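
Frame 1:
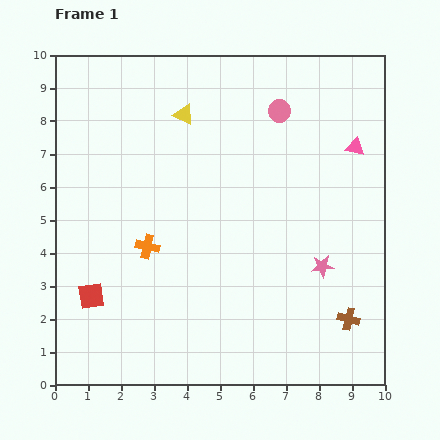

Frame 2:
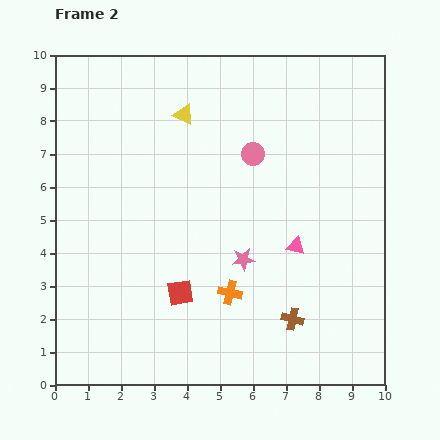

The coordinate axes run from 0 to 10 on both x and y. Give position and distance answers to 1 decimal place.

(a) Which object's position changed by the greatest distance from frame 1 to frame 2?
the pink triangle

(moved 3.5; next 2.9)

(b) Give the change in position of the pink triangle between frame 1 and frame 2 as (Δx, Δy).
(-1.8, -3.0)

The pink triangle was at (9.1, 7.2) in frame 1 and (7.3, 4.2) in frame 2.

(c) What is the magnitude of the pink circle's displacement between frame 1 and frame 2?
1.5

The pink circle moved from (6.8, 8.3) to (6.0, 7.0), a distance of √(0.8² + 1.3²) ≈ 1.5.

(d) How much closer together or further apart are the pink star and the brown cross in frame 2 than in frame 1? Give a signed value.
+0.5

Distance in frame 1: 1.8. Distance in frame 2: 2.3.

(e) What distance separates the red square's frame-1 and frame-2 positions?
2.7

The red square moved from (1.1, 2.7) to (3.8, 2.8), a distance of √(2.7² + 0.1²) ≈ 2.7.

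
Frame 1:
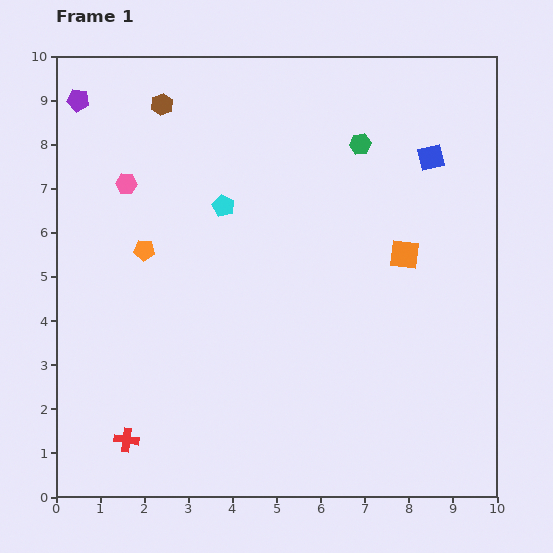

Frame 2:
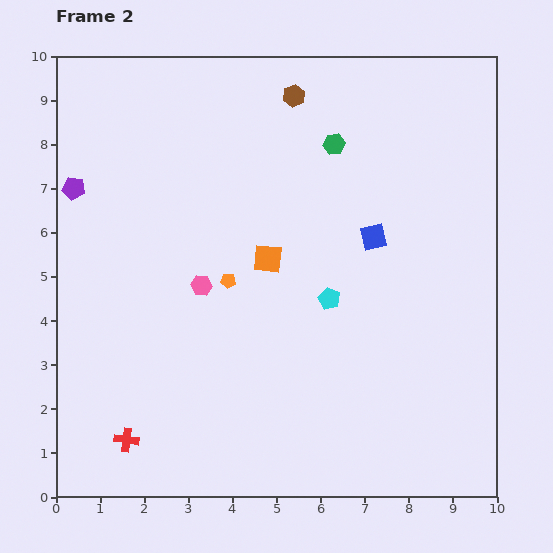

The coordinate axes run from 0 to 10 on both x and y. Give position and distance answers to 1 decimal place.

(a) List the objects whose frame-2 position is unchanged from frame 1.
the red cross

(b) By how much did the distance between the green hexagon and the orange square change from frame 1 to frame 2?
+0.3

Distance in frame 1: 2.7. Distance in frame 2: 3.0.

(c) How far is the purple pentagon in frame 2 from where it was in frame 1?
2.0

The purple pentagon moved from (0.5, 9.0) to (0.4, 7.0), a distance of √(0.1² + 2.0²) ≈ 2.0.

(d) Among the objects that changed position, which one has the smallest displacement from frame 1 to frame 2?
the green hexagon

(moved 0.6)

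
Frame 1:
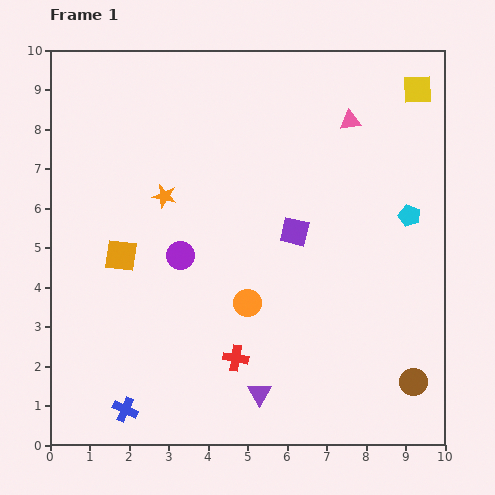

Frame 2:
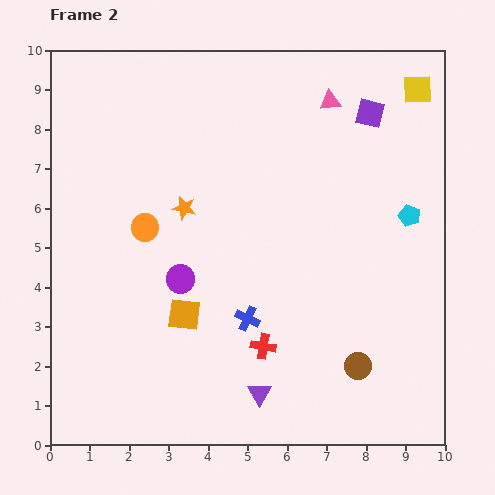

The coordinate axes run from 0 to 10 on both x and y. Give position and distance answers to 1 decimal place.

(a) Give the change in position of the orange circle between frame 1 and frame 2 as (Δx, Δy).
(-2.6, 1.9)

The orange circle was at (5.0, 3.6) in frame 1 and (2.4, 5.5) in frame 2.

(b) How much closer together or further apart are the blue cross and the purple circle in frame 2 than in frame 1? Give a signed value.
-2.1

Distance in frame 1: 4.1. Distance in frame 2: 2.0.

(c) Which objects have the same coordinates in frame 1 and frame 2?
the cyan pentagon, the yellow square, the purple triangle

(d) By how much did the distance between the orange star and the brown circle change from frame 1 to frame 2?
-2.0

Distance in frame 1: 7.9. Distance in frame 2: 5.9.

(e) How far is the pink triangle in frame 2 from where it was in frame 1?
0.7

The pink triangle moved from (7.6, 8.2) to (7.1, 8.7), a distance of √(0.5² + 0.5²) ≈ 0.7.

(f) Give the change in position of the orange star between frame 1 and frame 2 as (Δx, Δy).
(0.5, -0.3)

The orange star was at (2.9, 6.3) in frame 1 and (3.4, 6.0) in frame 2.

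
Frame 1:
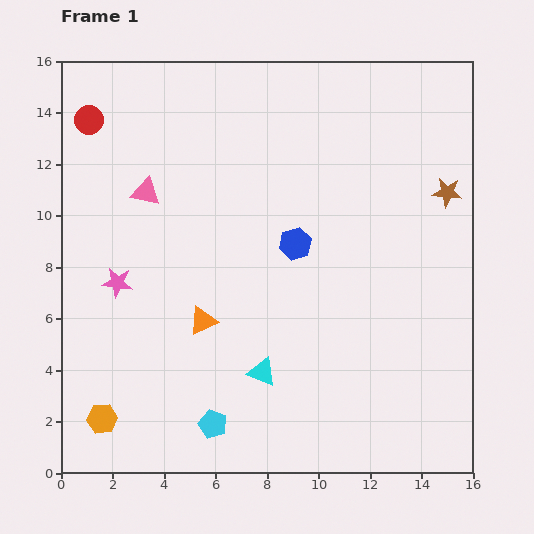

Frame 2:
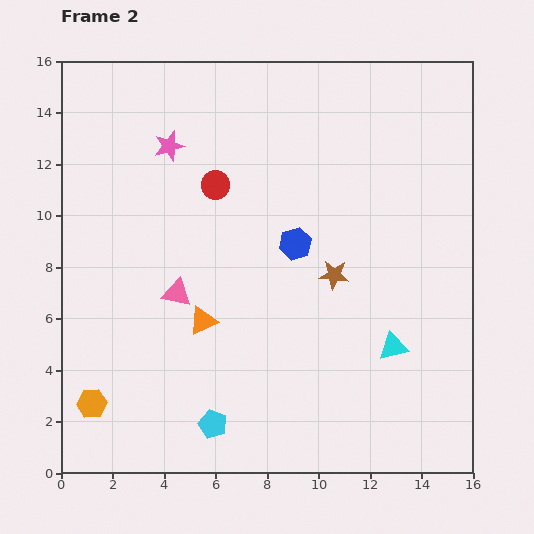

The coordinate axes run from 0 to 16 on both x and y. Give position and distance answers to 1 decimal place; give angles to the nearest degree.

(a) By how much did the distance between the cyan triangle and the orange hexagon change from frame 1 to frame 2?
+5.4

Distance in frame 1: 6.5. Distance in frame 2: 11.9.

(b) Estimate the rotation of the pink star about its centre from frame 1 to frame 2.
23° counter-clockwise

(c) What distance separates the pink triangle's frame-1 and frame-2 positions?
4.1

The pink triangle moved from (3.3, 10.9) to (4.5, 7.0), a distance of √(1.2² + 3.9²) ≈ 4.1.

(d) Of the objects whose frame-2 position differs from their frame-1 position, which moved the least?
the orange hexagon

(moved 0.7)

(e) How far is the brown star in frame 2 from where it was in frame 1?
5.4

The brown star moved from (15.0, 10.9) to (10.6, 7.7), a distance of √(4.4² + 3.2²) ≈ 5.4.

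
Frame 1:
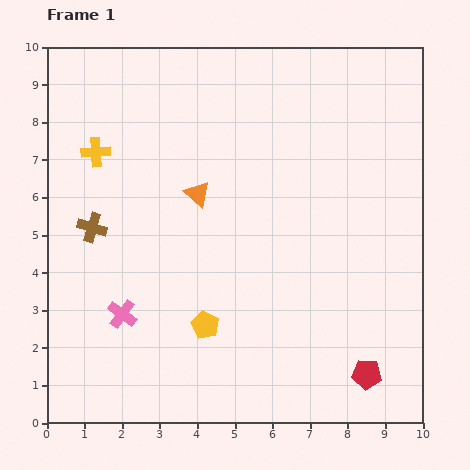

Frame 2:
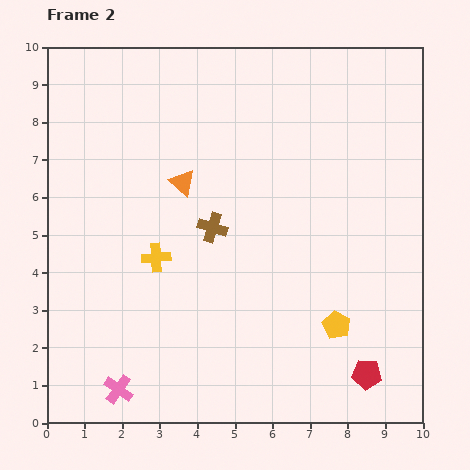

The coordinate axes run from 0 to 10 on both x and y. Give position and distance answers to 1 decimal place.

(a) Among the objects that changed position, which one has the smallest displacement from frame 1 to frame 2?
the orange triangle

(moved 0.5)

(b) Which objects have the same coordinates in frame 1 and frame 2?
the red pentagon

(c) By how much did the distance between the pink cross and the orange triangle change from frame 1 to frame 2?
+2.0

Distance in frame 1: 3.8. Distance in frame 2: 5.8.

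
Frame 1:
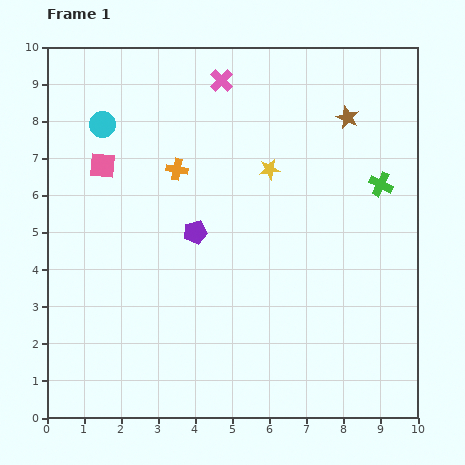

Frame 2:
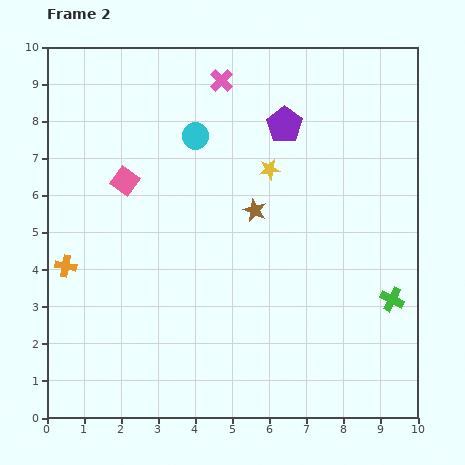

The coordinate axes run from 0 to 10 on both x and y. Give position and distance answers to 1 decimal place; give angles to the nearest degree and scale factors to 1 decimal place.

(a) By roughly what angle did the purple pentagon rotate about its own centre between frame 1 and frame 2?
24° counter-clockwise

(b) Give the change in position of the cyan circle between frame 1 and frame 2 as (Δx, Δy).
(2.5, -0.3)

The cyan circle was at (1.5, 7.9) in frame 1 and (4.0, 7.6) in frame 2.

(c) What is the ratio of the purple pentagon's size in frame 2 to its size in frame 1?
1.5×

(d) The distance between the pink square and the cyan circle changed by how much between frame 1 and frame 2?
+1.1

Distance in frame 1: 1.1. Distance in frame 2: 2.2.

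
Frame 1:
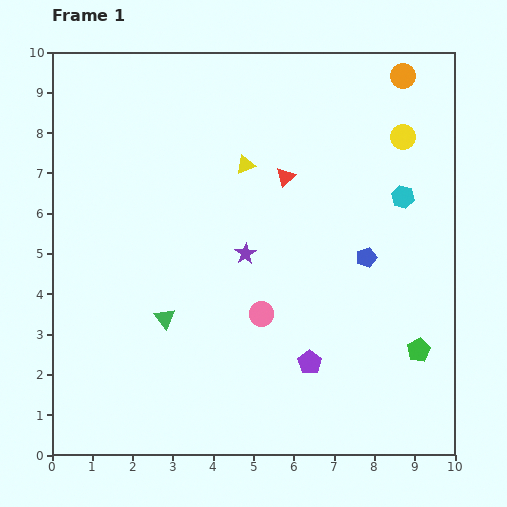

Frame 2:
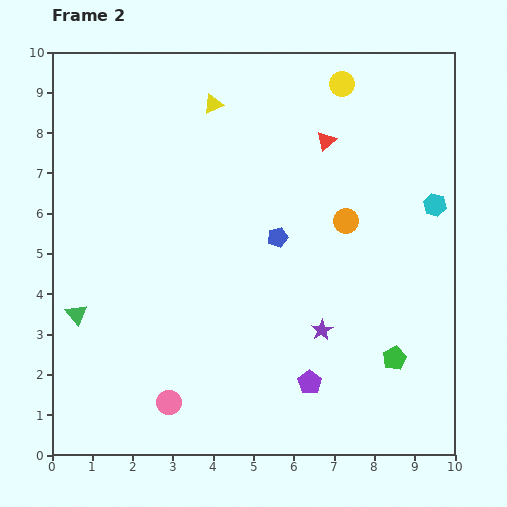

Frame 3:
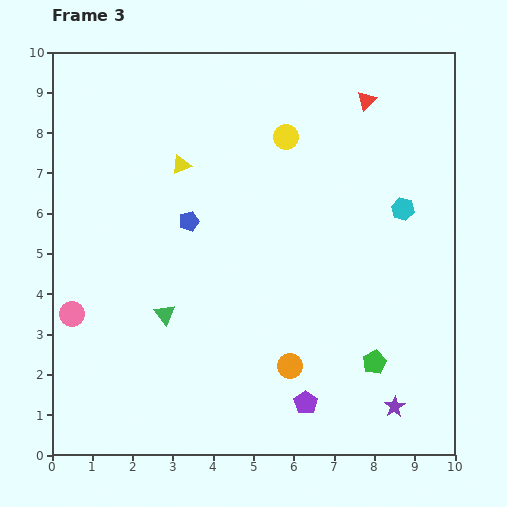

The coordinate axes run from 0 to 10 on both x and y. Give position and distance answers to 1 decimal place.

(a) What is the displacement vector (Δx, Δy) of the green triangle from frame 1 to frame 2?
(-2.2, 0.1)

The green triangle was at (2.8, 3.4) in frame 1 and (0.6, 3.5) in frame 2.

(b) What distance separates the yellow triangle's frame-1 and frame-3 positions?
1.6

The yellow triangle moved from (4.8, 7.2) to (3.2, 7.2), a distance of √(1.6² + 0.0²) ≈ 1.6.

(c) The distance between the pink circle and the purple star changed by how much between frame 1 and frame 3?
+6.7

Distance in frame 1: 1.6. Distance in frame 3: 8.3.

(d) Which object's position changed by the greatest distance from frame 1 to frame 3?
the orange circle

(moved 7.7; next 5.3)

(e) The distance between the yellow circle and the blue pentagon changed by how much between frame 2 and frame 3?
-0.9

Distance in frame 2: 4.1. Distance in frame 3: 3.2.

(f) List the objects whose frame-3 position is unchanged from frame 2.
none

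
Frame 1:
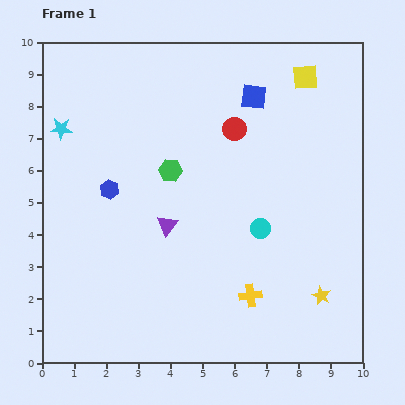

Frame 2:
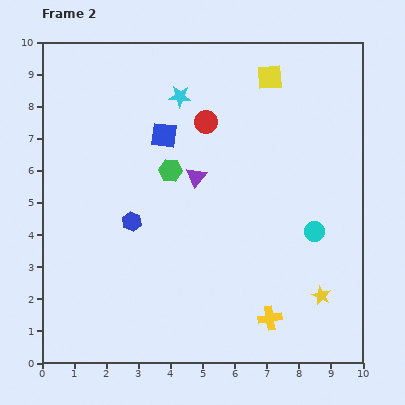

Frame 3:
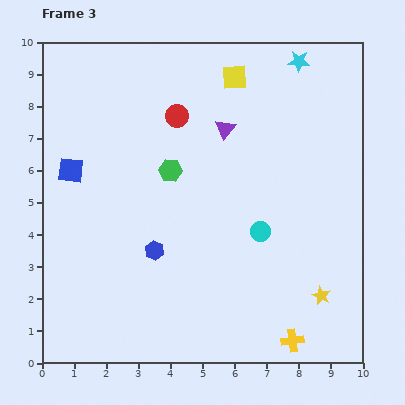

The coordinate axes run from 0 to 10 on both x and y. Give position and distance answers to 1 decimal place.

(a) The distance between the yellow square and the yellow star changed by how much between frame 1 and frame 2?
+0.2

Distance in frame 1: 6.8. Distance in frame 2: 7.0.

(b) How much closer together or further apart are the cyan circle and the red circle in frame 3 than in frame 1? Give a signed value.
+1.2

Distance in frame 1: 3.2. Distance in frame 3: 4.4.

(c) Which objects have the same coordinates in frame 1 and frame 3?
the yellow star, the green hexagon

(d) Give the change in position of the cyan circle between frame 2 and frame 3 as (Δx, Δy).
(-1.7, 0.0)

The cyan circle was at (8.5, 4.1) in frame 2 and (6.8, 4.1) in frame 3.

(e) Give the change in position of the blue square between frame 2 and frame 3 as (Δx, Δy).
(-2.9, -1.1)

The blue square was at (3.8, 7.1) in frame 2 and (0.9, 6.0) in frame 3.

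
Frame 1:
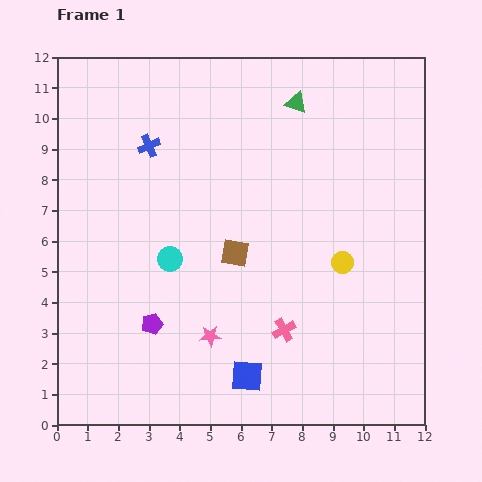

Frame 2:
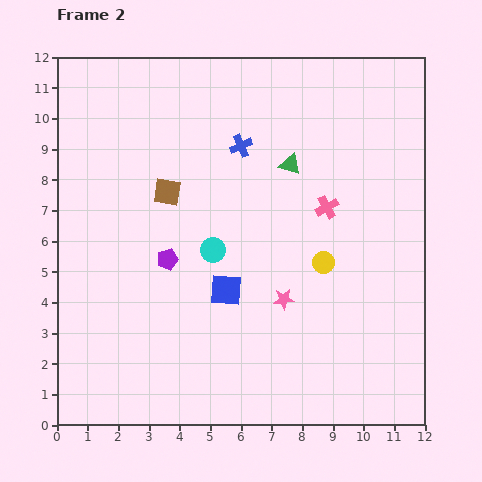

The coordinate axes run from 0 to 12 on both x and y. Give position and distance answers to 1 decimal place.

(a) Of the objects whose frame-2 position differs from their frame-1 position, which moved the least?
the yellow circle

(moved 0.6)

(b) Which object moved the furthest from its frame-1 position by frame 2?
the pink cross

(moved 4.2; next 3.0)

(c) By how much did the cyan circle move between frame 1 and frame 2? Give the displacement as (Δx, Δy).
(1.4, 0.3)

The cyan circle was at (3.7, 5.4) in frame 1 and (5.1, 5.7) in frame 2.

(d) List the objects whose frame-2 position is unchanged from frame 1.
none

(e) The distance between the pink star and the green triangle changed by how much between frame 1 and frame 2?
-3.7

Distance in frame 1: 8.1. Distance in frame 2: 4.4.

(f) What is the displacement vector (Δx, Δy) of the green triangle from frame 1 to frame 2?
(-0.2, -2.0)

The green triangle was at (7.8, 10.5) in frame 1 and (7.6, 8.5) in frame 2.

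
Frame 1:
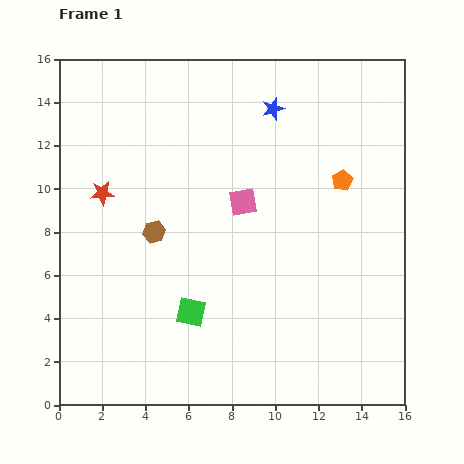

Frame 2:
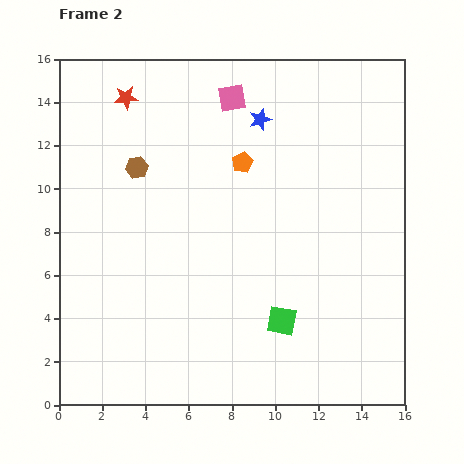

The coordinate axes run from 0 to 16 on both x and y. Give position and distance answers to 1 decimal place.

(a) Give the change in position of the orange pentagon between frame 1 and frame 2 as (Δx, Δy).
(-4.6, 0.8)

The orange pentagon was at (13.1, 10.4) in frame 1 and (8.5, 11.2) in frame 2.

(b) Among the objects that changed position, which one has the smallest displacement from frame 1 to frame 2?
the blue star

(moved 0.8)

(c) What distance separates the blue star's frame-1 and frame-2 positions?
0.8

The blue star moved from (9.9, 13.7) to (9.3, 13.2), a distance of √(0.6² + 0.5²) ≈ 0.8.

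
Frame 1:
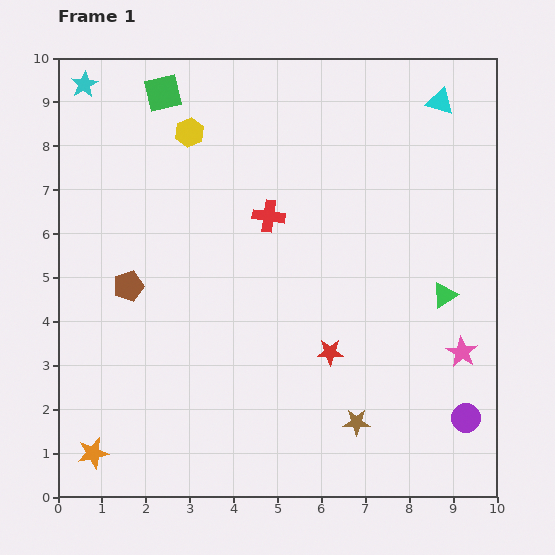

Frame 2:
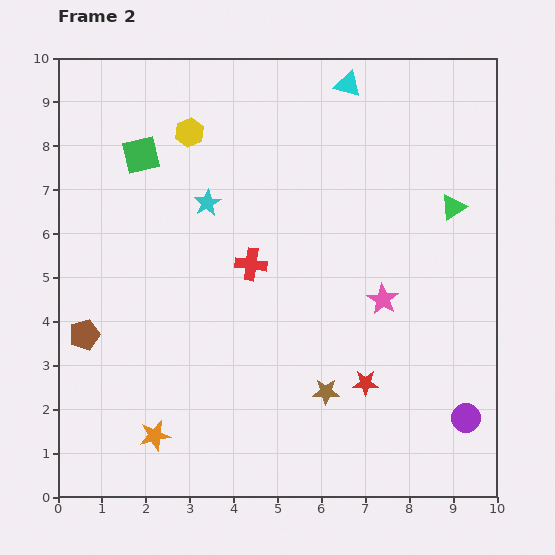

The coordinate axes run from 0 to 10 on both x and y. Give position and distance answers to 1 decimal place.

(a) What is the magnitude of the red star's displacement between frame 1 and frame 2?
1.1

The red star moved from (6.2, 3.3) to (7.0, 2.6), a distance of √(0.8² + 0.7²) ≈ 1.1.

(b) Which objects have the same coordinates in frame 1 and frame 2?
the purple circle, the yellow hexagon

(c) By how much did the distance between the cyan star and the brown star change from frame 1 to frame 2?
-4.8

Distance in frame 1: 9.9. Distance in frame 2: 5.1.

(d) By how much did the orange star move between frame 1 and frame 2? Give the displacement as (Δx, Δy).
(1.4, 0.4)

The orange star was at (0.8, 1.0) in frame 1 and (2.2, 1.4) in frame 2.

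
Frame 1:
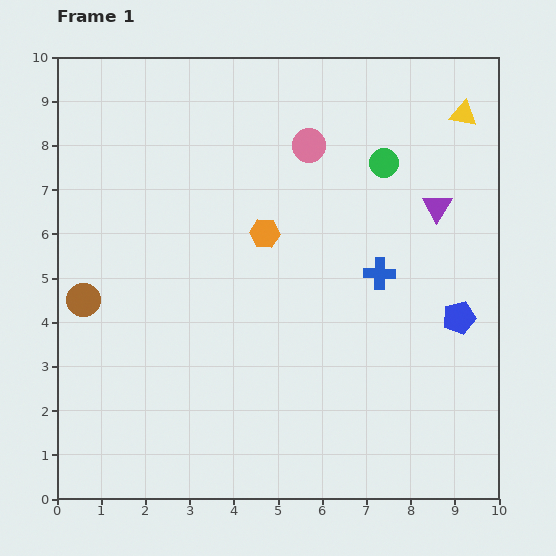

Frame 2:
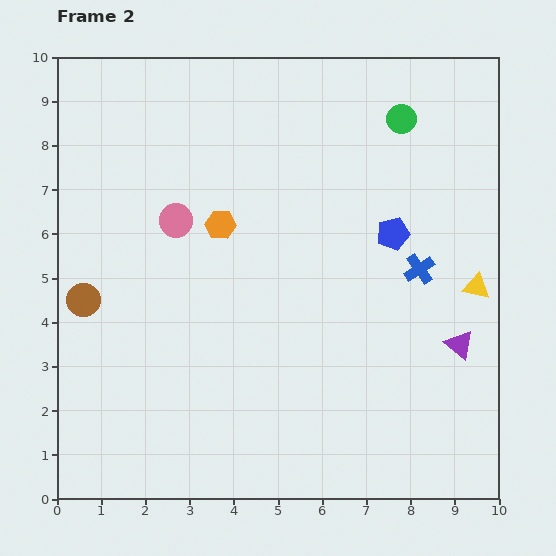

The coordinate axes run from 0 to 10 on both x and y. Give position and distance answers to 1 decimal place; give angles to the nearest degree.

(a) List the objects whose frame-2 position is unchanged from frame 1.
the brown circle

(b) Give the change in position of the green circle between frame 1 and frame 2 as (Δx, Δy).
(0.4, 1.0)

The green circle was at (7.4, 7.6) in frame 1 and (7.8, 8.6) in frame 2.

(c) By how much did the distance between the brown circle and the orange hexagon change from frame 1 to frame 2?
-0.9

Distance in frame 1: 4.4. Distance in frame 2: 3.5.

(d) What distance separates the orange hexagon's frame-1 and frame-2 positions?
1.0

The orange hexagon moved from (4.7, 6.0) to (3.7, 6.2), a distance of √(1.0² + 0.2²) ≈ 1.0.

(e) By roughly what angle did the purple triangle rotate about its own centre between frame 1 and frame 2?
21° counter-clockwise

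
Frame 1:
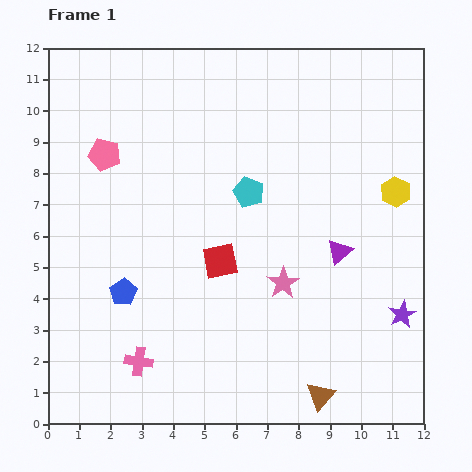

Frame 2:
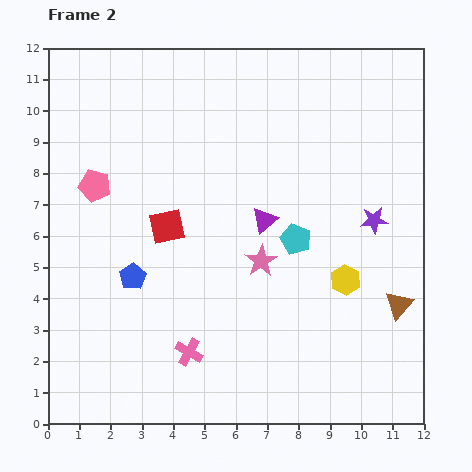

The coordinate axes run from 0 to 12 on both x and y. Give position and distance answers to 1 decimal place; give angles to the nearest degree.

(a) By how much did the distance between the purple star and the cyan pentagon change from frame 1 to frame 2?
-3.7

Distance in frame 1: 6.3. Distance in frame 2: 2.6.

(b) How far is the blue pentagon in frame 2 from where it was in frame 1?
0.6

The blue pentagon moved from (2.4, 4.2) to (2.7, 4.7), a distance of √(0.3² + 0.5²) ≈ 0.6.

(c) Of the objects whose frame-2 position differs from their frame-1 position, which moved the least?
the blue pentagon

(moved 0.6)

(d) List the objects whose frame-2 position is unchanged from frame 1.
none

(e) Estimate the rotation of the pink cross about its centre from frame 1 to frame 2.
21° clockwise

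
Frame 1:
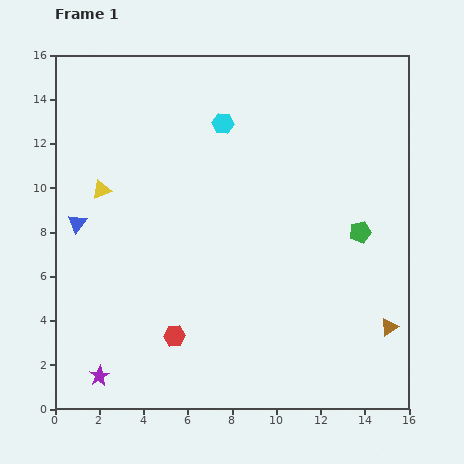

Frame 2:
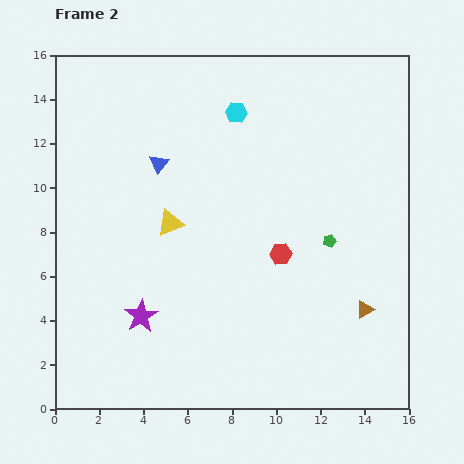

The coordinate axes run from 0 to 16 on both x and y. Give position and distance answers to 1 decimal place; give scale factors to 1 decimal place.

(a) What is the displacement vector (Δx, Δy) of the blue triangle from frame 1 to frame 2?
(3.7, 2.7)

The blue triangle was at (1.0, 8.4) in frame 1 and (4.7, 11.1) in frame 2.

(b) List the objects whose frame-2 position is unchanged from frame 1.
none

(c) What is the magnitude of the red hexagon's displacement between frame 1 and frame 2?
6.1

The red hexagon moved from (5.4, 3.3) to (10.2, 7.0), a distance of √(4.8² + 3.7²) ≈ 6.1.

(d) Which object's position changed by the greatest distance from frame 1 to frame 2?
the red hexagon

(moved 6.1; next 4.6)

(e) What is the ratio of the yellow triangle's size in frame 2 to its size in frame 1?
1.3×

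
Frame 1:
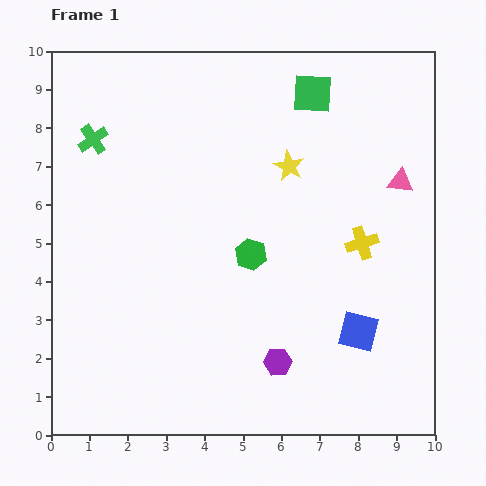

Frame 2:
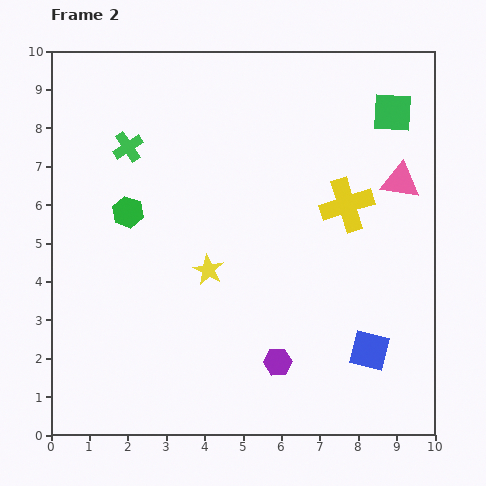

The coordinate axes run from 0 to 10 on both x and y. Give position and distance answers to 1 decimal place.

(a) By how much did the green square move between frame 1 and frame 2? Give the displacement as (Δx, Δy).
(2.1, -0.5)

The green square was at (6.8, 8.9) in frame 1 and (8.9, 8.4) in frame 2.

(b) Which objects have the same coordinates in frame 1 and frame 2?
the pink triangle, the purple hexagon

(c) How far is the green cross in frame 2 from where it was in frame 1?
0.9

The green cross moved from (1.1, 7.7) to (2.0, 7.5), a distance of √(0.9² + 0.2²) ≈ 0.9.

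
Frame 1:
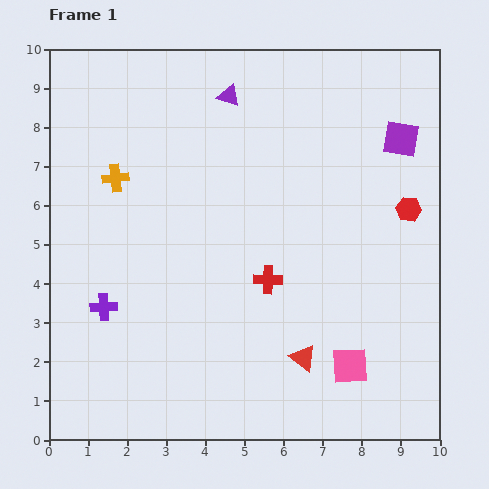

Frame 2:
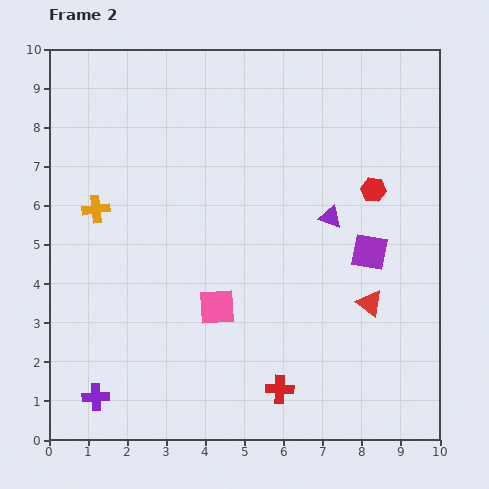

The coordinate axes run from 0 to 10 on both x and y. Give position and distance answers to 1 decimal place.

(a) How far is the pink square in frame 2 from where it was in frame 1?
3.7

The pink square moved from (7.7, 1.9) to (4.3, 3.4), a distance of √(3.4² + 1.5²) ≈ 3.7.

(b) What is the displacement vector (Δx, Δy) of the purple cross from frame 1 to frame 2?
(-0.2, -2.3)

The purple cross was at (1.4, 3.4) in frame 1 and (1.2, 1.1) in frame 2.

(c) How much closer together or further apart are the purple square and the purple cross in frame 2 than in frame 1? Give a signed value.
-0.8

Distance in frame 1: 8.7. Distance in frame 2: 7.9.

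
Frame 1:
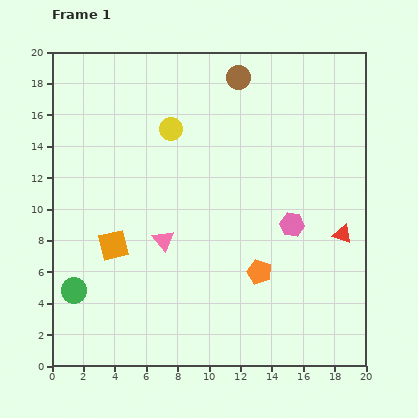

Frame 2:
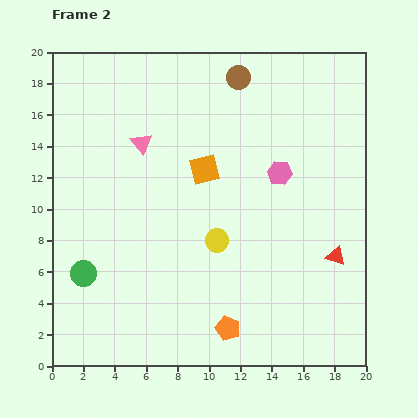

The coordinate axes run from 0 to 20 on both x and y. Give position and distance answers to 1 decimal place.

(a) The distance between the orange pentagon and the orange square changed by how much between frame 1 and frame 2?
+0.7

Distance in frame 1: 9.5. Distance in frame 2: 10.2.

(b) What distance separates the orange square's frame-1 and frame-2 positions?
7.5

The orange square moved from (3.9, 7.7) to (9.7, 12.5), a distance of √(5.8² + 4.8²) ≈ 7.5.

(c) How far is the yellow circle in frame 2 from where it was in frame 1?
7.7

The yellow circle moved from (7.6, 15.1) to (10.5, 8.0), a distance of √(2.9² + 7.1²) ≈ 7.7.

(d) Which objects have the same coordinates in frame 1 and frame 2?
the brown circle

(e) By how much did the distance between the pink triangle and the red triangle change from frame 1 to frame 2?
+2.9

Distance in frame 1: 11.4. Distance in frame 2: 14.3.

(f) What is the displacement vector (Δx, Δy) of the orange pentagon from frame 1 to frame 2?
(-2.0, -3.6)

The orange pentagon was at (13.2, 6.0) in frame 1 and (11.2, 2.4) in frame 2.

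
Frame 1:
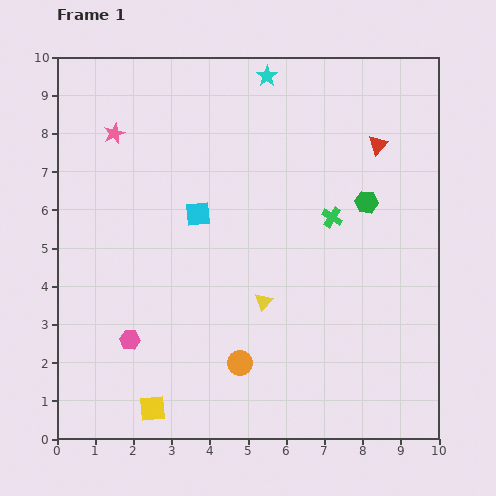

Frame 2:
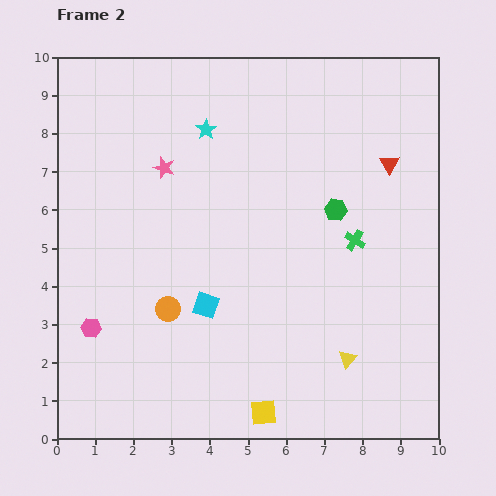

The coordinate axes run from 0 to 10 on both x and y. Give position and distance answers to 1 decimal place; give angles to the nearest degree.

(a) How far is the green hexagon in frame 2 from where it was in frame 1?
0.8

The green hexagon moved from (8.1, 6.2) to (7.3, 6.0), a distance of √(0.8² + 0.2²) ≈ 0.8.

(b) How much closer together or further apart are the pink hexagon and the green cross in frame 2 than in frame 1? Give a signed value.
+1.1

Distance in frame 1: 6.2. Distance in frame 2: 7.3.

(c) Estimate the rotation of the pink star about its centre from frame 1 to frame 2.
30° counter-clockwise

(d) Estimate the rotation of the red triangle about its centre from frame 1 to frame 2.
15° counter-clockwise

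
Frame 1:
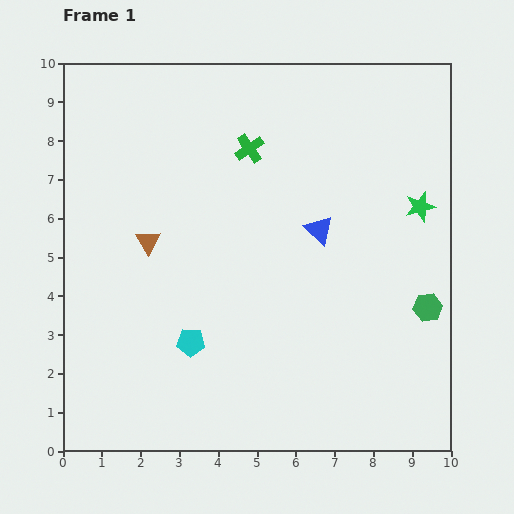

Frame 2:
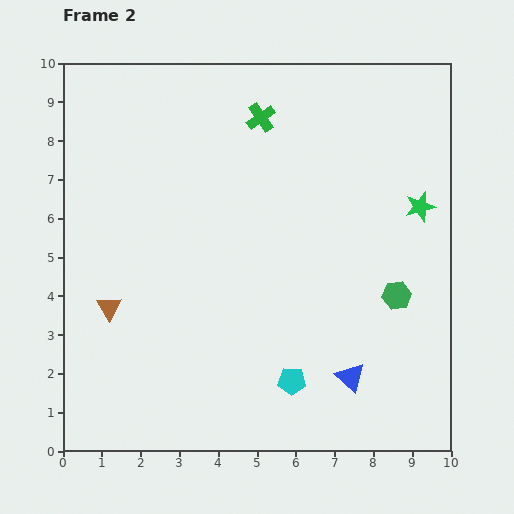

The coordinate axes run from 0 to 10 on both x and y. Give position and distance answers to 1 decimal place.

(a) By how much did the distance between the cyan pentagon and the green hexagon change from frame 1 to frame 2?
-2.7

Distance in frame 1: 6.2. Distance in frame 2: 3.5.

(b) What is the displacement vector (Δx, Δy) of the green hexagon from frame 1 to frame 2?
(-0.8, 0.3)

The green hexagon was at (9.4, 3.7) in frame 1 and (8.6, 4.0) in frame 2.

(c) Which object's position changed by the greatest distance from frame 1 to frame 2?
the blue triangle

(moved 3.9; next 2.8)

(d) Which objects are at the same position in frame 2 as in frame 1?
the green star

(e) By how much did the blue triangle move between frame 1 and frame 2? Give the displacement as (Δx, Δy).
(0.8, -3.8)

The blue triangle was at (6.6, 5.7) in frame 1 and (7.4, 1.9) in frame 2.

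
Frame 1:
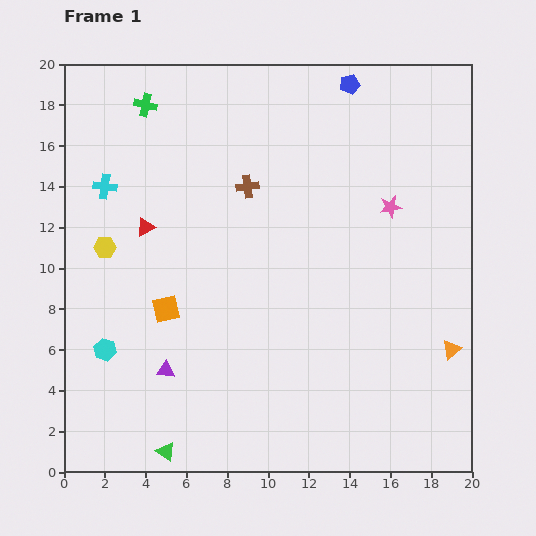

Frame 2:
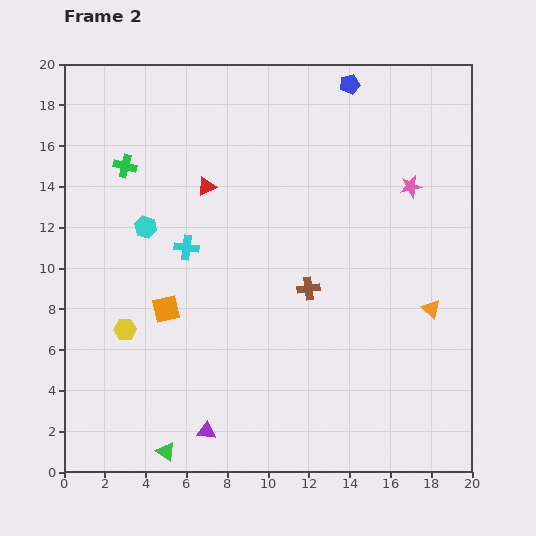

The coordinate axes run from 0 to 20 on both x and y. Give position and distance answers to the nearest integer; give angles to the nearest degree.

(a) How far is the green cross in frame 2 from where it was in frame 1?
3

The green cross moved from (4, 18) to (3, 15), a distance of √(1² + 3²) ≈ 3.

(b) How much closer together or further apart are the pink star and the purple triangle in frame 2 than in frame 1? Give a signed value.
+2

Distance in frame 1: 14. Distance in frame 2: 16.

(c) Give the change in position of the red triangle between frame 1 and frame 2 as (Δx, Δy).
(3, 2)

The red triangle was at (4, 12) in frame 1 and (7, 14) in frame 2.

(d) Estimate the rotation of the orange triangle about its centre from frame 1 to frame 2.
37° counter-clockwise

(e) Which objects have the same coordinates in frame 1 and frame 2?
the blue pentagon, the orange square, the green triangle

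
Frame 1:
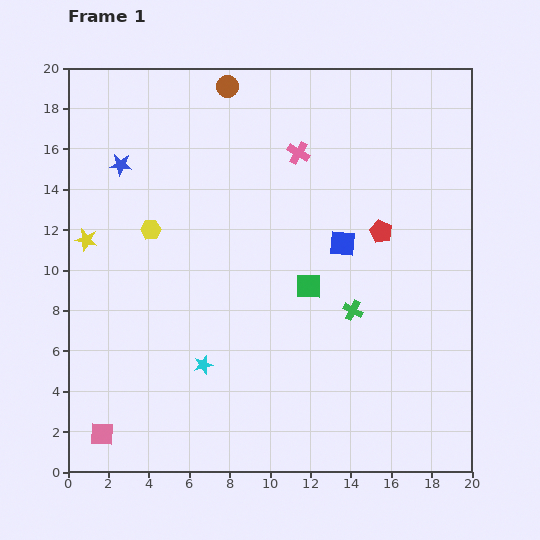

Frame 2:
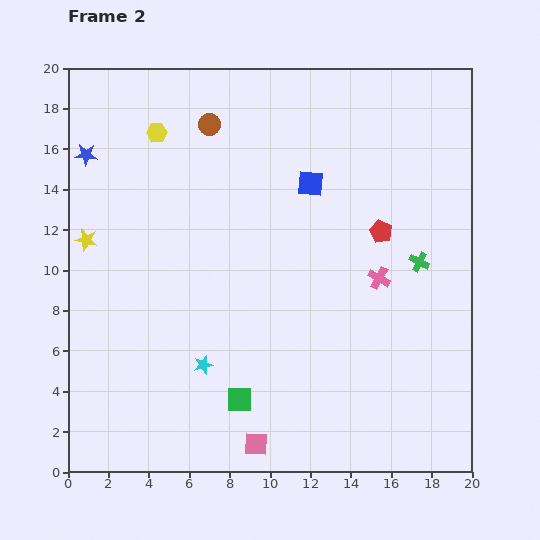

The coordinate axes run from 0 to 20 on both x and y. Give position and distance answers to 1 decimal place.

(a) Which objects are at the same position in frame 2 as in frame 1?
the yellow star, the red pentagon, the cyan star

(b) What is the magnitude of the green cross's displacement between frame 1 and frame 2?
4.1

The green cross moved from (14.1, 8.0) to (17.4, 10.4), a distance of √(3.3² + 2.4²) ≈ 4.1.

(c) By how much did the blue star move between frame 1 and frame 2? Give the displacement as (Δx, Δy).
(-1.7, 0.5)

The blue star was at (2.6, 15.2) in frame 1 and (0.9, 15.7) in frame 2.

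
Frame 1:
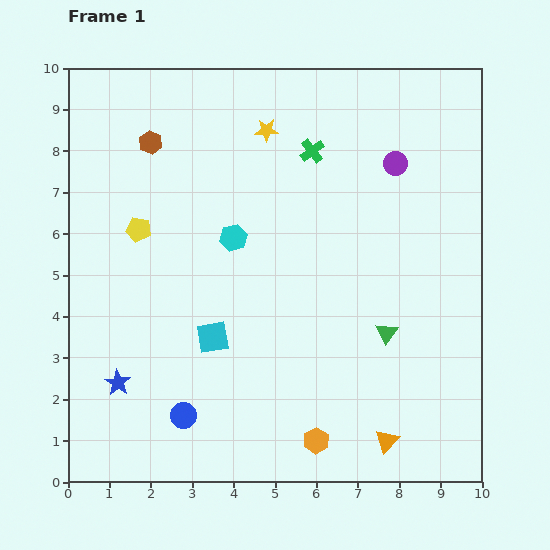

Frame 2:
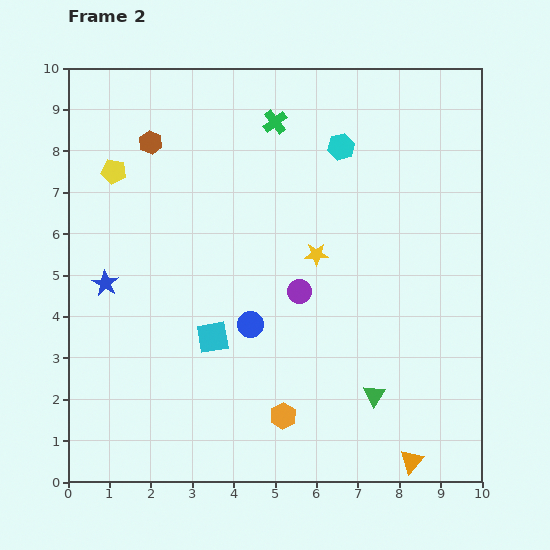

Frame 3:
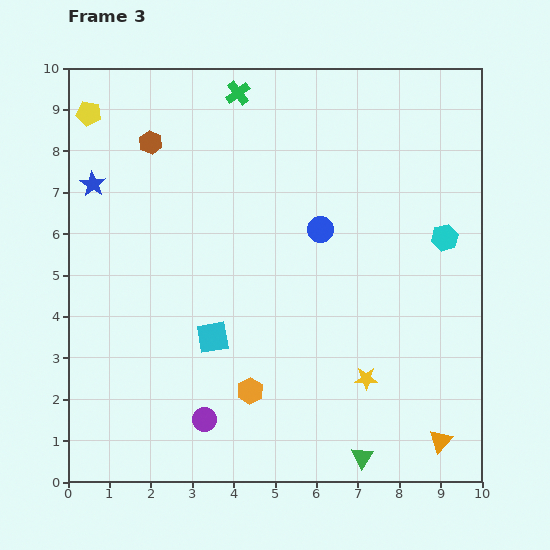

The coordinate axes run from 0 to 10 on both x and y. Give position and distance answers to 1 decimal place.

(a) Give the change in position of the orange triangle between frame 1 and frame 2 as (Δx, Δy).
(0.6, -0.5)

The orange triangle was at (7.7, 1.0) in frame 1 and (8.3, 0.5) in frame 2.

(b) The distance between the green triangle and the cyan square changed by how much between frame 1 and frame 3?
+0.4

Distance in frame 1: 4.2. Distance in frame 3: 4.6.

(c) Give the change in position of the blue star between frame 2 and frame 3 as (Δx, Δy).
(-0.3, 2.4)

The blue star was at (0.9, 4.8) in frame 2 and (0.6, 7.2) in frame 3.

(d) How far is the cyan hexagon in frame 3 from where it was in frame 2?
3.3

The cyan hexagon moved from (6.6, 8.1) to (9.1, 5.9), a distance of √(2.5² + 2.2²) ≈ 3.3.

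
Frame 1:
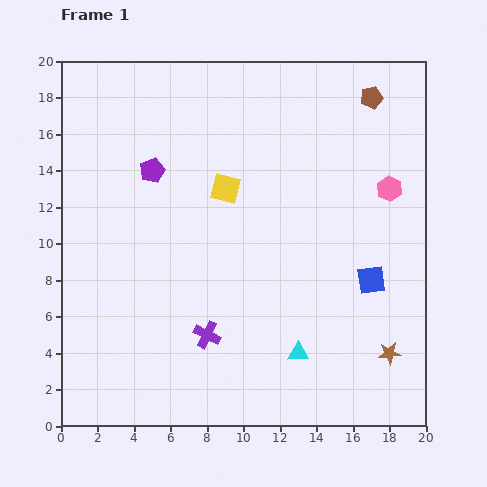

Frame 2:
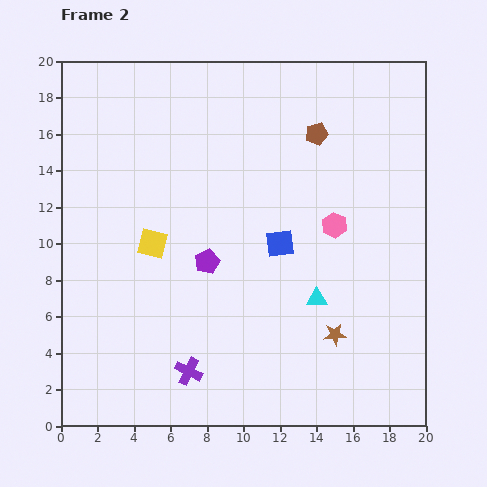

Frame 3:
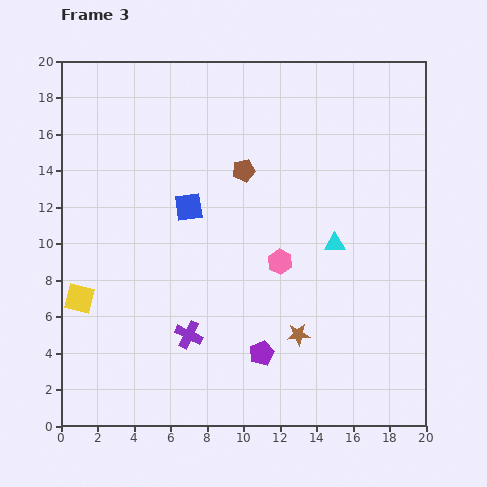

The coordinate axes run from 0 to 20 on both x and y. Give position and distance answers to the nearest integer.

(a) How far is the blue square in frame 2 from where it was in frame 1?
5

The blue square moved from (17, 8) to (12, 10), a distance of √(5² + 2²) ≈ 5.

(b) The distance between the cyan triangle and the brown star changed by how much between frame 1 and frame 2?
-3

Distance in frame 1: 5. Distance in frame 2: 2.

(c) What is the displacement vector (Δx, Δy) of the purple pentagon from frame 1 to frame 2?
(3, -5)

The purple pentagon was at (5, 14) in frame 1 and (8, 9) in frame 2.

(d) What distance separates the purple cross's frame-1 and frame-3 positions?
1

The purple cross moved from (8, 5) to (7, 5), a distance of √(1² + 0²) ≈ 1.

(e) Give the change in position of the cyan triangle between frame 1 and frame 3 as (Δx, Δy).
(2, 6)

The cyan triangle was at (13, 4) in frame 1 and (15, 10) in frame 3.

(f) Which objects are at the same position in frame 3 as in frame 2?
none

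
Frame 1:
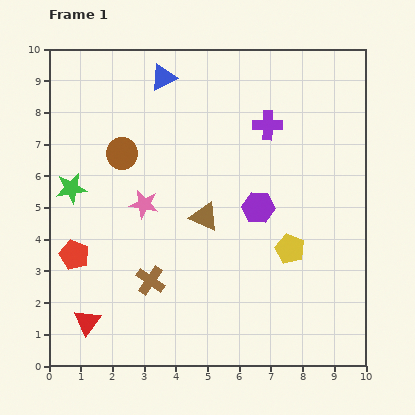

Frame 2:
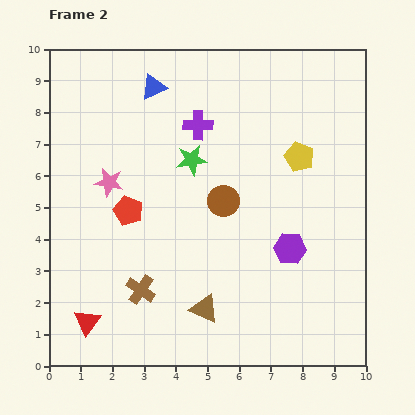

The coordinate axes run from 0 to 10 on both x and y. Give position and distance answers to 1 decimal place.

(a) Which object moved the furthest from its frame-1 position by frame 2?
the green star

(moved 3.9; next 3.5)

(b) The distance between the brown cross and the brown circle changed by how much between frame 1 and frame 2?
-0.3

Distance in frame 1: 4.1. Distance in frame 2: 3.8.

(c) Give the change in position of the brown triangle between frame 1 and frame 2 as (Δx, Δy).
(0.0, -2.9)

The brown triangle was at (4.9, 4.7) in frame 1 and (4.9, 1.8) in frame 2.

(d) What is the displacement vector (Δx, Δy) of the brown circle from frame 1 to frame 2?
(3.2, -1.5)

The brown circle was at (2.3, 6.7) in frame 1 and (5.5, 5.2) in frame 2.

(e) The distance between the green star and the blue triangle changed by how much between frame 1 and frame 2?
-1.9

Distance in frame 1: 4.5. Distance in frame 2: 2.6.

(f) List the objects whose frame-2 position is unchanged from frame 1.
the red triangle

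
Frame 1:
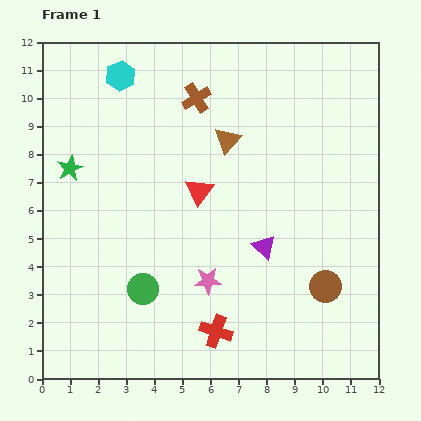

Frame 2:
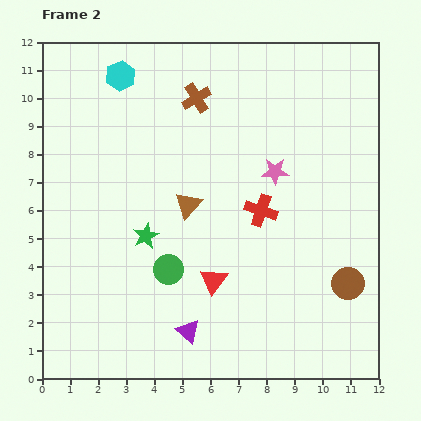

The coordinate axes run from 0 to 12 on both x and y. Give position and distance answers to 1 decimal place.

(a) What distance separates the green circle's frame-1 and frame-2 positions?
1.1

The green circle moved from (3.6, 3.2) to (4.5, 3.9), a distance of √(0.9² + 0.7²) ≈ 1.1.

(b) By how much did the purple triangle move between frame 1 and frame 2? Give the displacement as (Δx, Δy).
(-2.7, -3.0)

The purple triangle was at (7.9, 4.7) in frame 1 and (5.2, 1.7) in frame 2.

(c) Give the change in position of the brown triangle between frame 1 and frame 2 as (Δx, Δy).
(-1.4, -2.3)

The brown triangle was at (6.6, 8.5) in frame 1 and (5.2, 6.2) in frame 2.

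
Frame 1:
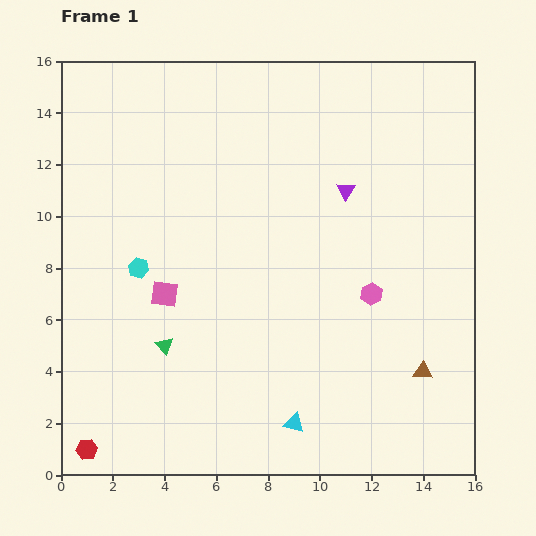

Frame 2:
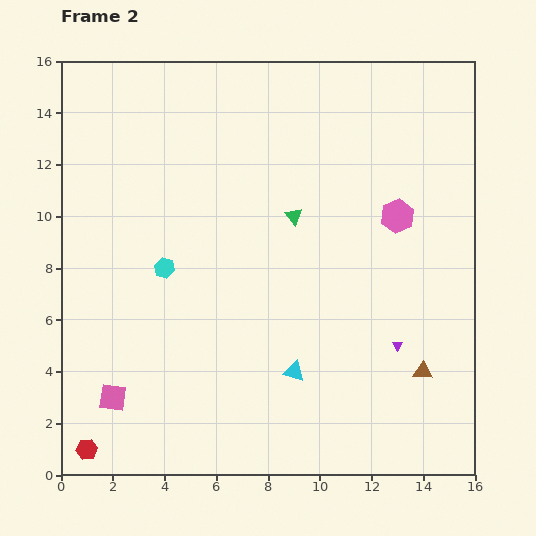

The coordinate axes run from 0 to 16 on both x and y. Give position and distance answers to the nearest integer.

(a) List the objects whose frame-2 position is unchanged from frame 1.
the red hexagon, the brown triangle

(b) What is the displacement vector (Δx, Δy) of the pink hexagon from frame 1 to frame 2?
(1, 3)

The pink hexagon was at (12, 7) in frame 1 and (13, 10) in frame 2.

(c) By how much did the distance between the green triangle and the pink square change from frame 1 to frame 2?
+8

Distance in frame 1: 2. Distance in frame 2: 10.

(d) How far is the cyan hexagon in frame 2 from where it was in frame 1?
1

The cyan hexagon moved from (3, 8) to (4, 8), a distance of √(1² + 0²) ≈ 1.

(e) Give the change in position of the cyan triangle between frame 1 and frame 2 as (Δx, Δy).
(0, 2)

The cyan triangle was at (9, 2) in frame 1 and (9, 4) in frame 2.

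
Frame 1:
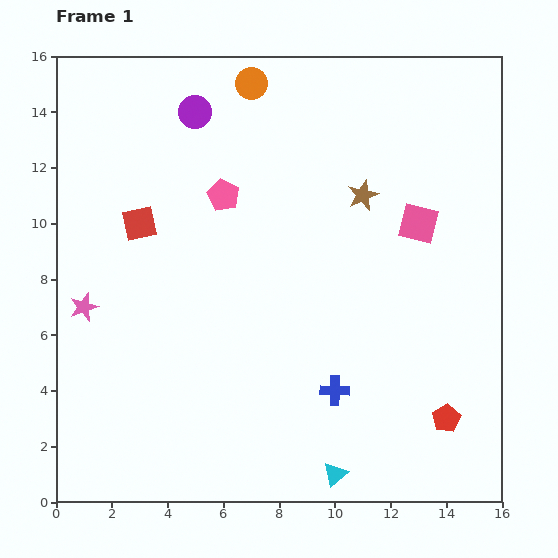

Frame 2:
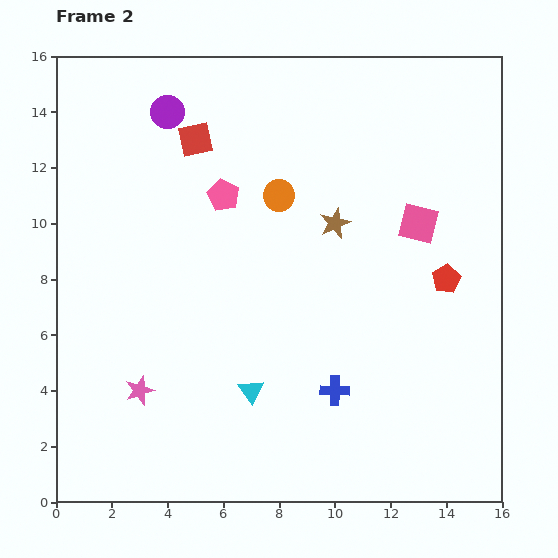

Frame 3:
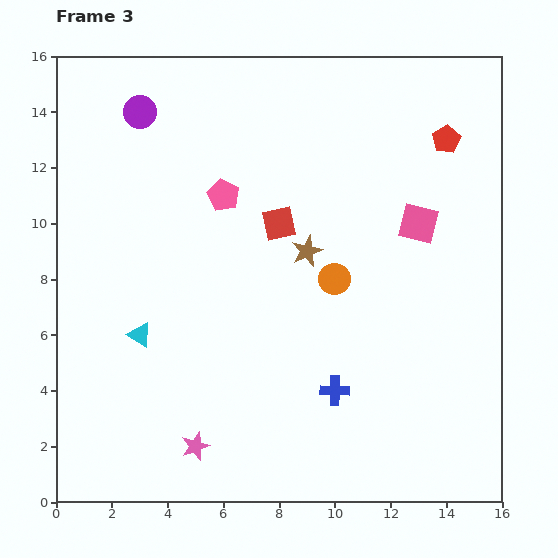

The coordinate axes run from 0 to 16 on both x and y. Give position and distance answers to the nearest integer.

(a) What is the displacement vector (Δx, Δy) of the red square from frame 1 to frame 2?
(2, 3)

The red square was at (3, 10) in frame 1 and (5, 13) in frame 2.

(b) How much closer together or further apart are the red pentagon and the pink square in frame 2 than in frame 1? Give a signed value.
-5

Distance in frame 1: 7. Distance in frame 2: 2.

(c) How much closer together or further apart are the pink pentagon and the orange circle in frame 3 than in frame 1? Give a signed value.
+1

Distance in frame 1: 4. Distance in frame 3: 5.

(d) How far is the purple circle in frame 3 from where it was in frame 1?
2

The purple circle moved from (5, 14) to (3, 14), a distance of √(2² + 0²) ≈ 2.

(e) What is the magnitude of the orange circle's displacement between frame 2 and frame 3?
4

The orange circle moved from (8, 11) to (10, 8), a distance of √(2² + 3²) ≈ 4.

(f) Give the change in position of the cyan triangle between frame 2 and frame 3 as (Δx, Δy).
(-4, 2)

The cyan triangle was at (7, 4) in frame 2 and (3, 6) in frame 3.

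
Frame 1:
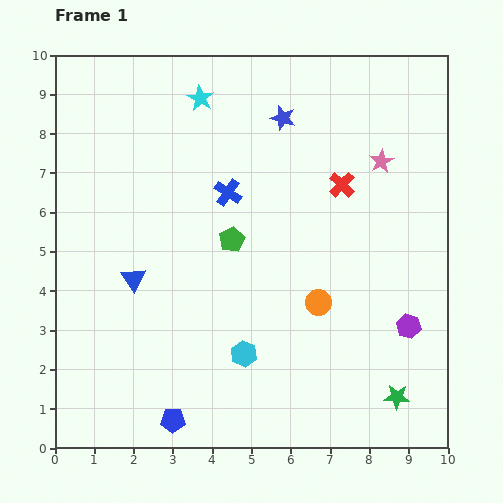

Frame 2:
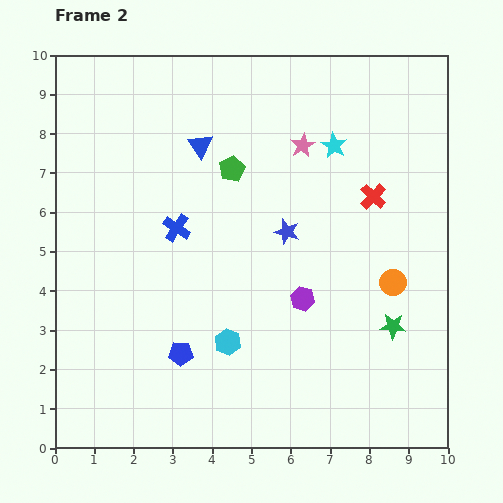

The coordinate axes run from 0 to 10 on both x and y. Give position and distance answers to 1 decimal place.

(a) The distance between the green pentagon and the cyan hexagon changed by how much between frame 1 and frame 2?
+1.5

Distance in frame 1: 2.9. Distance in frame 2: 4.4.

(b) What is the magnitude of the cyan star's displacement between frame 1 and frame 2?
3.6

The cyan star moved from (3.7, 8.9) to (7.1, 7.7), a distance of √(3.4² + 1.2²) ≈ 3.6.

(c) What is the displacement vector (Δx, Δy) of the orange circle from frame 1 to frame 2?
(1.9, 0.5)

The orange circle was at (6.7, 3.7) in frame 1 and (8.6, 4.2) in frame 2.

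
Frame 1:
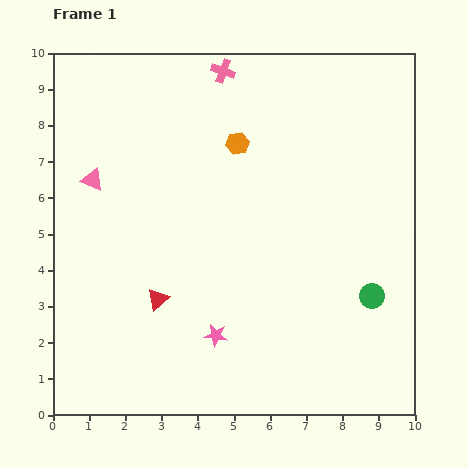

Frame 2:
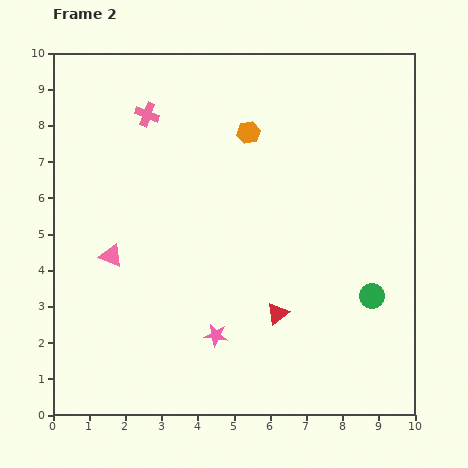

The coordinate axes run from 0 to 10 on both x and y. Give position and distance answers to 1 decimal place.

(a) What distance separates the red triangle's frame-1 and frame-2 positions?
3.3

The red triangle moved from (2.9, 3.2) to (6.2, 2.8), a distance of √(3.3² + 0.4²) ≈ 3.3.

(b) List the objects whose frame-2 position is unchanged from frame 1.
the pink star, the green circle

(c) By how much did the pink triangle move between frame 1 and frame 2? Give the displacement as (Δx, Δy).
(0.5, -2.1)

The pink triangle was at (1.1, 6.5) in frame 1 and (1.6, 4.4) in frame 2.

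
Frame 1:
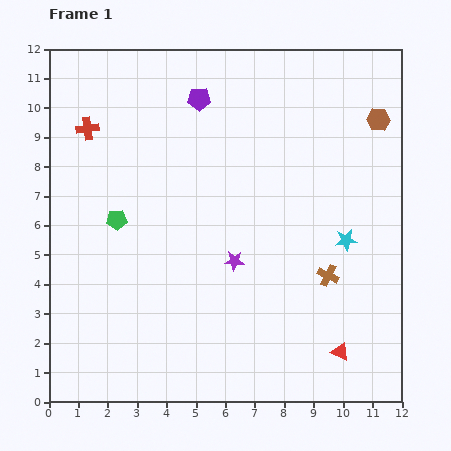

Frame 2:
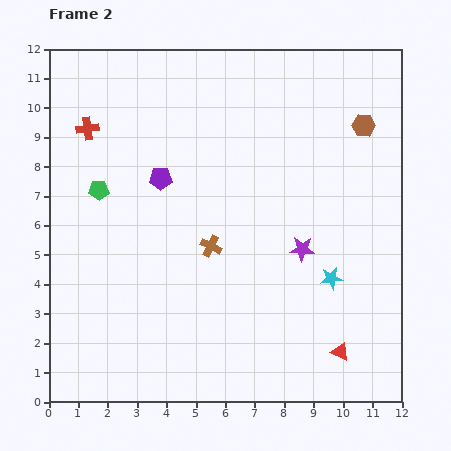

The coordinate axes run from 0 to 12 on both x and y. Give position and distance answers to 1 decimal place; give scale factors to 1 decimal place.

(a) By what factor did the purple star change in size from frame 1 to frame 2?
1.3×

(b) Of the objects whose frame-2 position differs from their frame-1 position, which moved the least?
the brown hexagon

(moved 0.5)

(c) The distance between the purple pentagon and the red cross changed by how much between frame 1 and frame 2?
-0.9

Distance in frame 1: 3.9. Distance in frame 2: 3.0.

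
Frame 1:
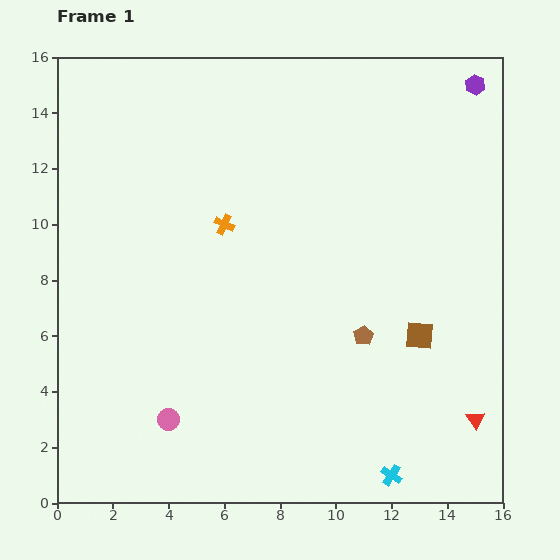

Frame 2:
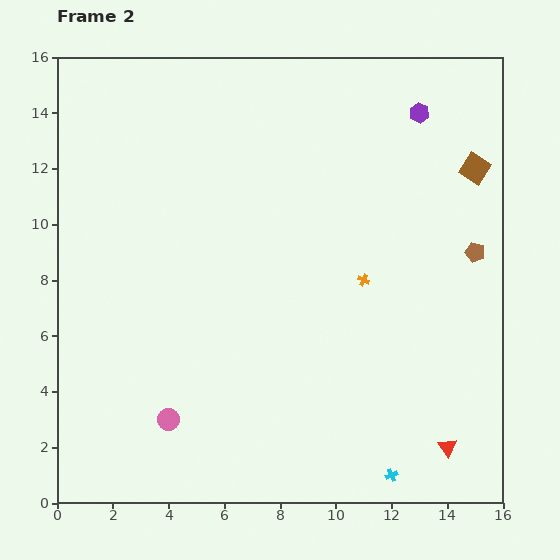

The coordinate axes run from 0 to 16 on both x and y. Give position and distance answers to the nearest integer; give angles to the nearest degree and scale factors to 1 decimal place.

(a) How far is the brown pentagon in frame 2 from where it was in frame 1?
5

The brown pentagon moved from (11, 6) to (15, 9), a distance of √(4² + 3²) ≈ 5.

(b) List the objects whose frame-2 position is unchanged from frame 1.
the cyan cross, the pink circle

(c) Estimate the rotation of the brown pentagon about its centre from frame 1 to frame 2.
24° counter-clockwise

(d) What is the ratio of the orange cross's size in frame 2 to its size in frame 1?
0.6×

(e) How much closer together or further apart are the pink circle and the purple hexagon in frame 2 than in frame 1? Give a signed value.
-2

Distance in frame 1: 16. Distance in frame 2: 14.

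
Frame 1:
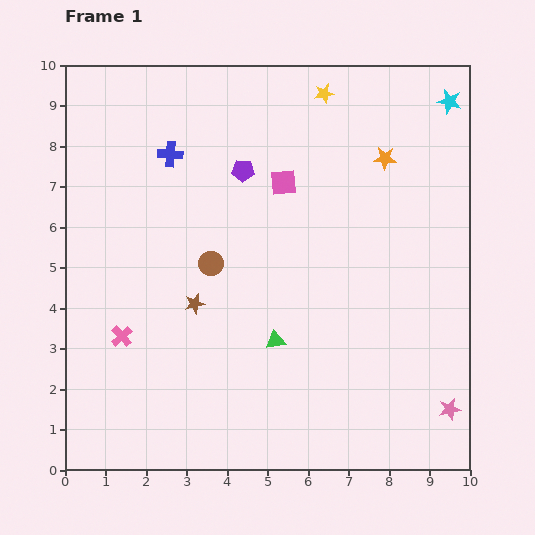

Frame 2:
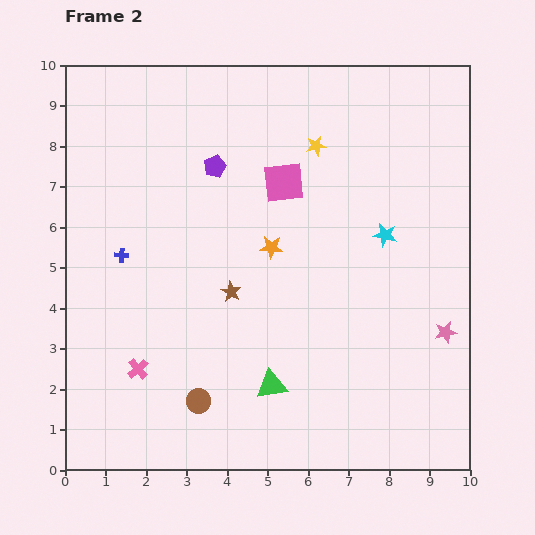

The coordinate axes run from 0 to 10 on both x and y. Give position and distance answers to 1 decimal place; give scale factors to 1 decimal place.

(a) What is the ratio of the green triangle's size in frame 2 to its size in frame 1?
1.5×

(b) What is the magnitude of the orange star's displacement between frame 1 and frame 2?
3.6

The orange star moved from (7.9, 7.7) to (5.1, 5.5), a distance of √(2.8² + 2.2²) ≈ 3.6.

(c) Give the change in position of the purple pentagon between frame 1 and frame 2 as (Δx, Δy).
(-0.7, 0.1)

The purple pentagon was at (4.4, 7.4) in frame 1 and (3.7, 7.5) in frame 2.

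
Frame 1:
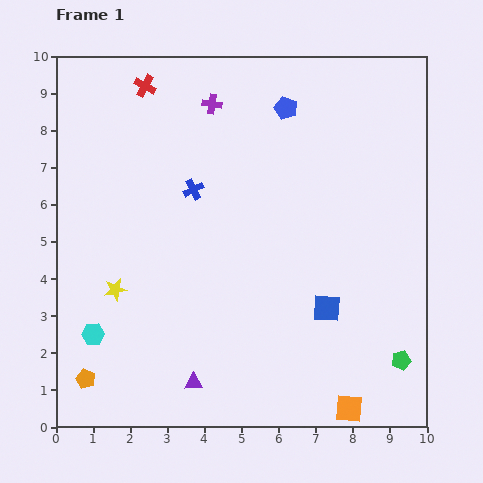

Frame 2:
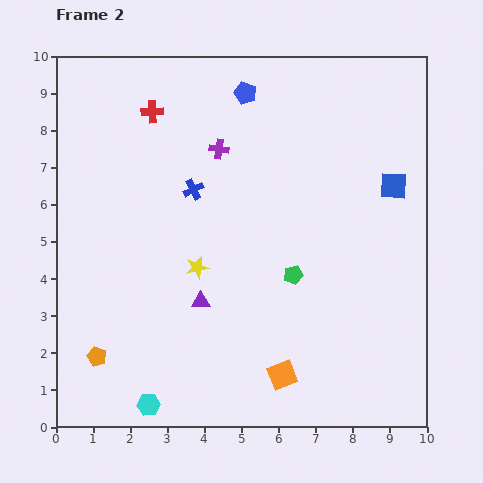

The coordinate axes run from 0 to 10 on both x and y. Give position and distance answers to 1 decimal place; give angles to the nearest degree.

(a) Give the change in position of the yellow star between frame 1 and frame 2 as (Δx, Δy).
(2.2, 0.6)

The yellow star was at (1.6, 3.7) in frame 1 and (3.8, 4.3) in frame 2.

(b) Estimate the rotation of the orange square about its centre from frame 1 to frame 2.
26° counter-clockwise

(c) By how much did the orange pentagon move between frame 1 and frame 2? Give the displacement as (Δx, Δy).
(0.3, 0.6)

The orange pentagon was at (0.8, 1.3) in frame 1 and (1.1, 1.9) in frame 2.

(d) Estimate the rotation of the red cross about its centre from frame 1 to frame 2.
30° counter-clockwise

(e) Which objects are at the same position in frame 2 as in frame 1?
the blue cross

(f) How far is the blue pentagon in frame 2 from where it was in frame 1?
1.2

The blue pentagon moved from (6.2, 8.6) to (5.1, 9.0), a distance of √(1.1² + 0.4²) ≈ 1.2.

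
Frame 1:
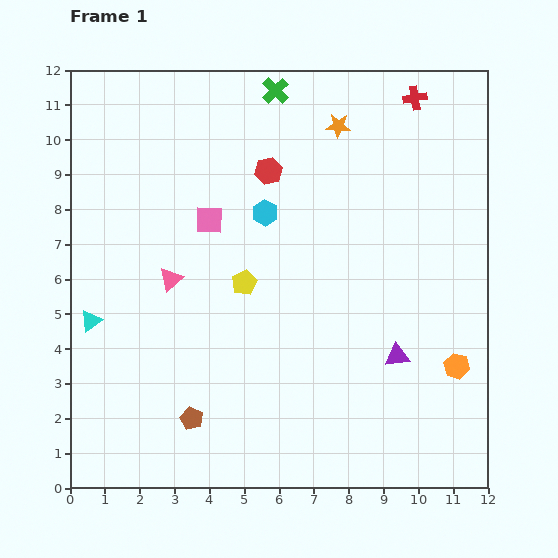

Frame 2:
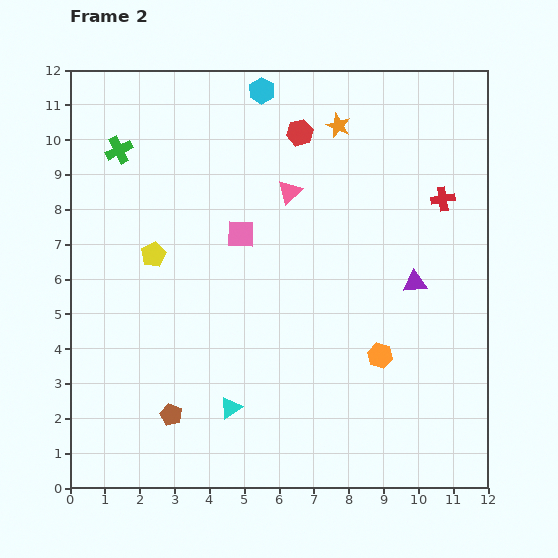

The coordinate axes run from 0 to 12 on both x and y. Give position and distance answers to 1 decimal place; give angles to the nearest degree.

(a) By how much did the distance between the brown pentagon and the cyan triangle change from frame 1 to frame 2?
-2.3

Distance in frame 1: 4.0. Distance in frame 2: 1.7.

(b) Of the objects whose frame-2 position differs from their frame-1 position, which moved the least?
the brown pentagon

(moved 0.6)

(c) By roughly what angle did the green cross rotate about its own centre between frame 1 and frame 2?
18° clockwise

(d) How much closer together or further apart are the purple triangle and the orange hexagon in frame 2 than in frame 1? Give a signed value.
+0.6

Distance in frame 1: 1.7. Distance in frame 2: 2.3.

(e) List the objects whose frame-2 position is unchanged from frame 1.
the orange star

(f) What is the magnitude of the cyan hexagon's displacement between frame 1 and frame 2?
3.5

The cyan hexagon moved from (5.6, 7.9) to (5.5, 11.4), a distance of √(0.1² + 3.5²) ≈ 3.5.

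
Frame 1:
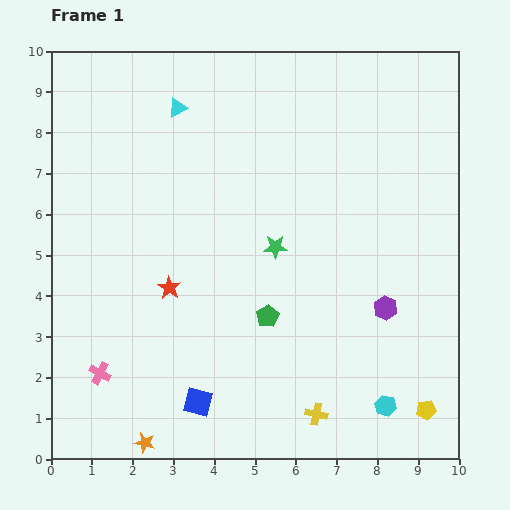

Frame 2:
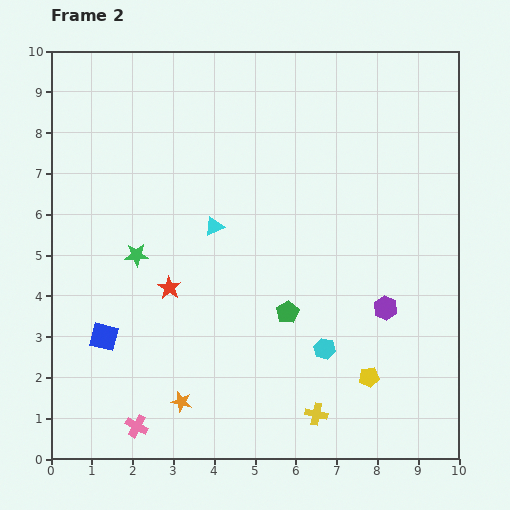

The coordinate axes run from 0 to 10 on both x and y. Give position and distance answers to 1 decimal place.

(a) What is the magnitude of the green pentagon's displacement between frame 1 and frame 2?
0.5

The green pentagon moved from (5.3, 3.5) to (5.8, 3.6), a distance of √(0.5² + 0.1²) ≈ 0.5.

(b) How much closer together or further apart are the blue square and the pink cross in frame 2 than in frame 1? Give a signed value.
-0.2

Distance in frame 1: 2.5. Distance in frame 2: 2.3.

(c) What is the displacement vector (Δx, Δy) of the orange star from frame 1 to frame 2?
(0.9, 1.0)

The orange star was at (2.3, 0.4) in frame 1 and (3.2, 1.4) in frame 2.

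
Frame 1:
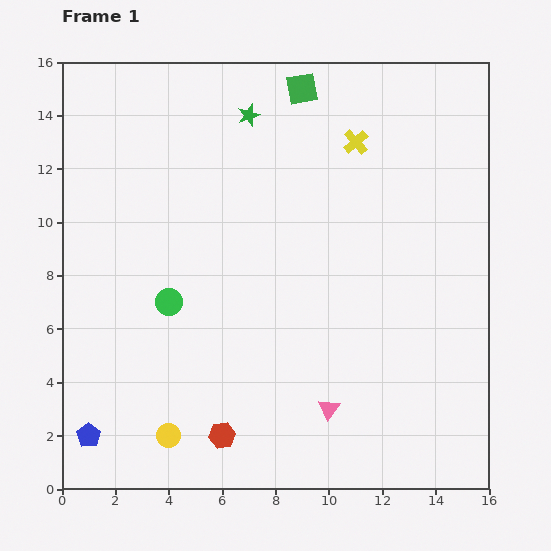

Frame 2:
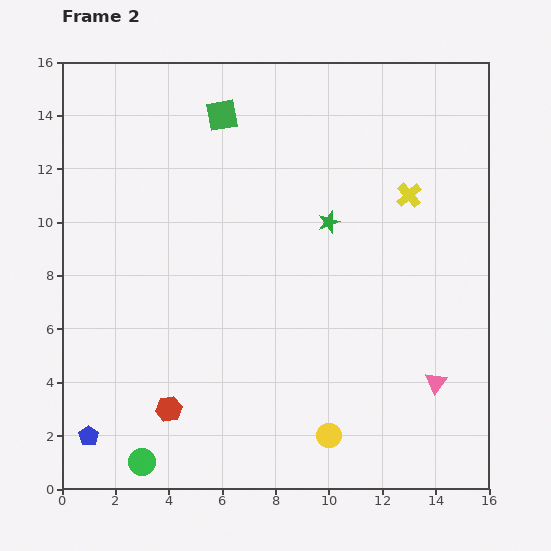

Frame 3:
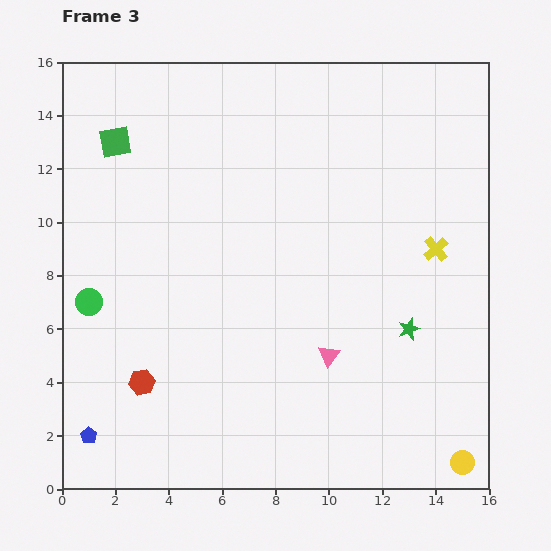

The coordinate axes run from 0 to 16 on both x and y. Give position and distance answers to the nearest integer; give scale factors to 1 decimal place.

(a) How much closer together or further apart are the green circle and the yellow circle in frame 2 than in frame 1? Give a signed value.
+2

Distance in frame 1: 5. Distance in frame 2: 7.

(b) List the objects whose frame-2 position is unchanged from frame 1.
the blue pentagon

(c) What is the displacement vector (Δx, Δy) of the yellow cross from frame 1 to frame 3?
(3, -4)

The yellow cross was at (11, 13) in frame 1 and (14, 9) in frame 3.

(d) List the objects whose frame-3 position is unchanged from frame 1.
the blue pentagon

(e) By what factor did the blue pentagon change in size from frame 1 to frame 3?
0.7×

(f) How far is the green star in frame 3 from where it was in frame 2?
5

The green star moved from (10, 10) to (13, 6), a distance of √(3² + 4²) ≈ 5.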